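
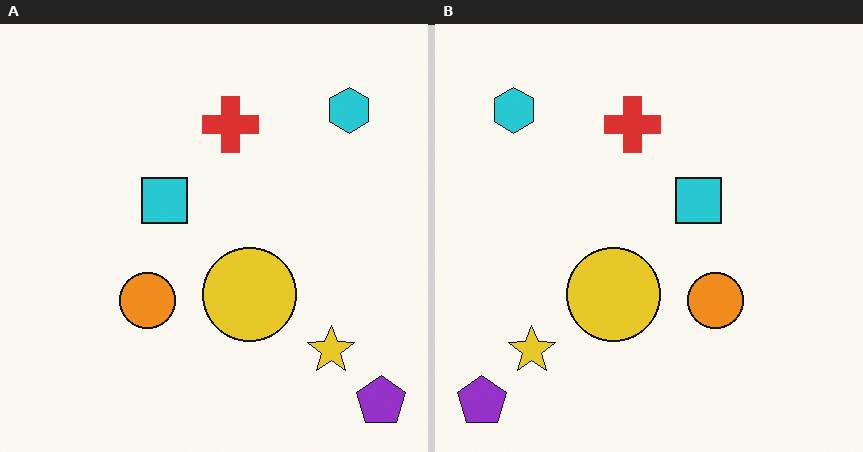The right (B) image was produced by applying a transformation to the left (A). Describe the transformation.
It was flipped horizontally (left ↔ right).

The purple pentagon is in the bottom-right of the left (A) image and the bottom-left of the right (B) — shapes on opposite sides of the vertical midline have swapped in a mirror flip.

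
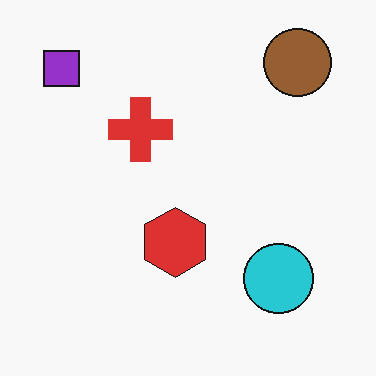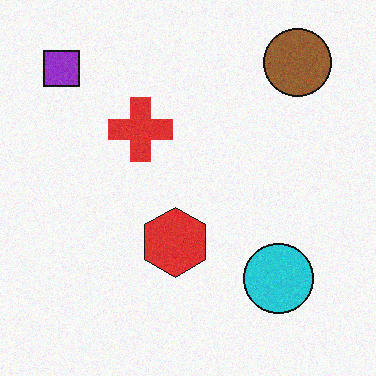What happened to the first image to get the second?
The transformation is: degraded with subtle gaussian noise.

Random speckle covers the whole image, including the flat background.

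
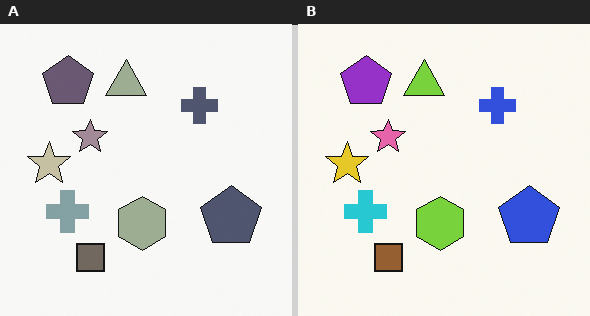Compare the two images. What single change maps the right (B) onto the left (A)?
This is the original image made much more muted (saturation change).

All colors are more muted and greyish — a global saturation change.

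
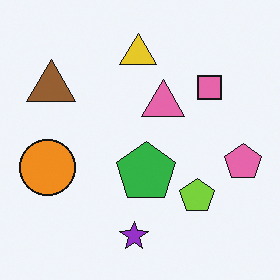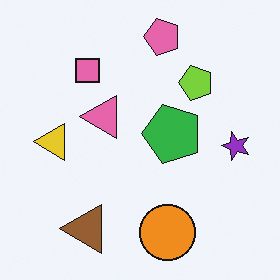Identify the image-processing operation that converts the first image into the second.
The image was rotated 90° counter-clockwise.

The pink pentagon sits in the right of the first image and the top of the second — consistent with a whole-image 90° counter-clockwise rotation.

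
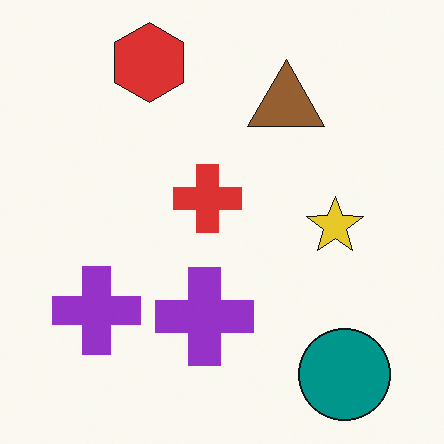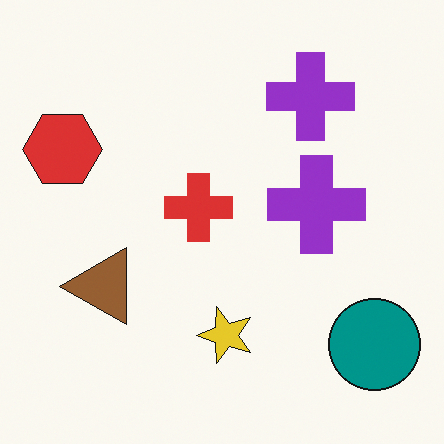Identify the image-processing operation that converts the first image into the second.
The second image is the first transposed (reflected across the top-left ↔ bottom-right diagonal).

Shapes have swapped their row and column positions — what was in the top-right is now in the bottom-left — a diagonal reflection.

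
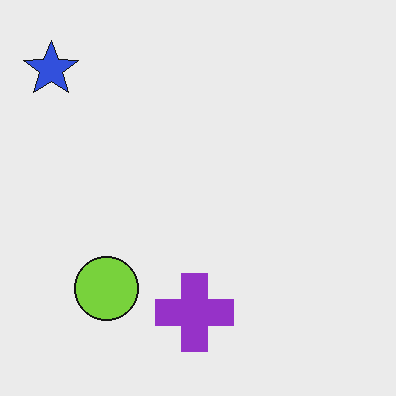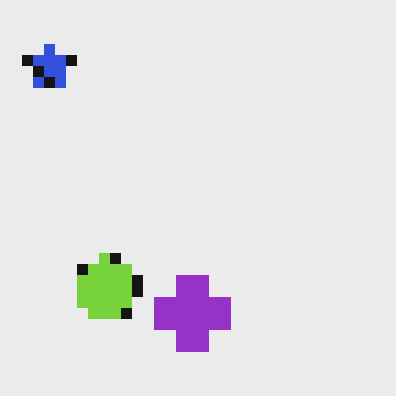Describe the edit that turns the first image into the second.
The image was heavily pixelated into large blocks.

Shapes are reduced to large square blocks; fine edges and outlines are lost — a downscale-then-upscale (mosaic) effect.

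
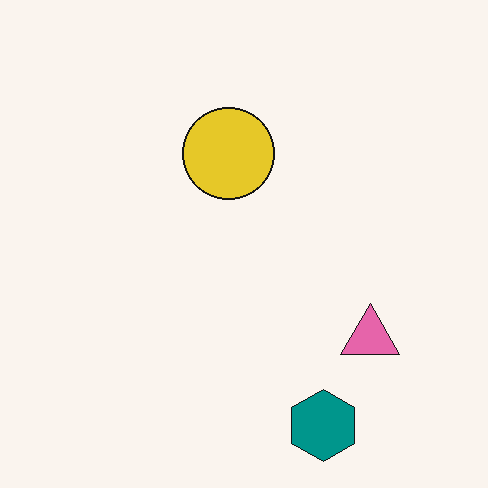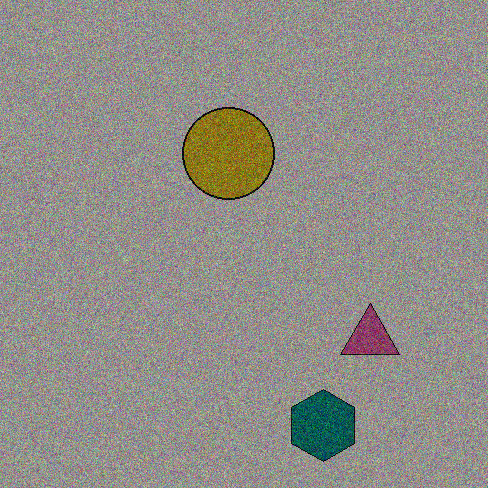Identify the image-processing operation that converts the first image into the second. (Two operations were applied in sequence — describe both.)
This is the original image substantially darkened, then degraded with visible gaussian noise.

Every pixel — background and shapes alike — is uniformly darkened. Random speckle covers the whole image, including the flat background.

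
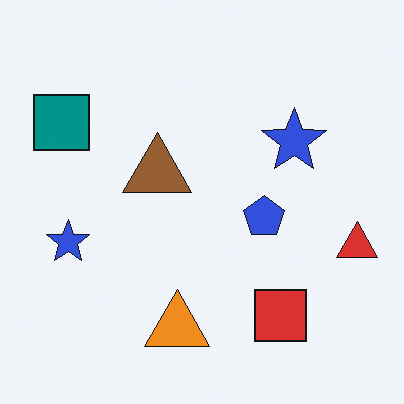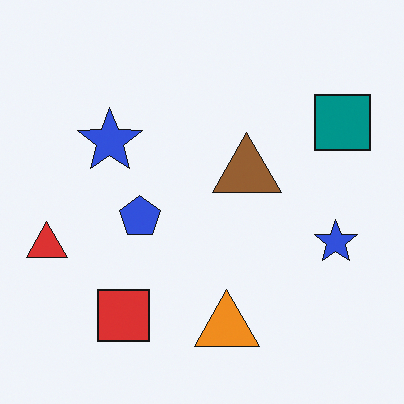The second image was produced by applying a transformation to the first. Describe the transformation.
It was flipped horizontally (left ↔ right).

The red triangle is in the right of the first image and the left of the second — shapes on opposite sides of the vertical midline have swapped in a mirror flip.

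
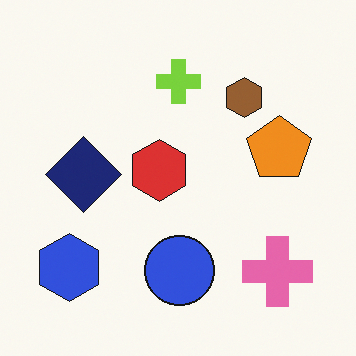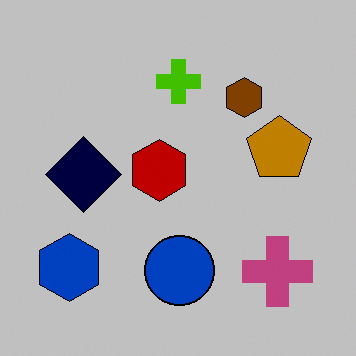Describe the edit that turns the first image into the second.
The image was aggressively posterized.

Each flat color has snapped to a coarser quantized level — most visibly, the near-white background has dropped to a flat grey.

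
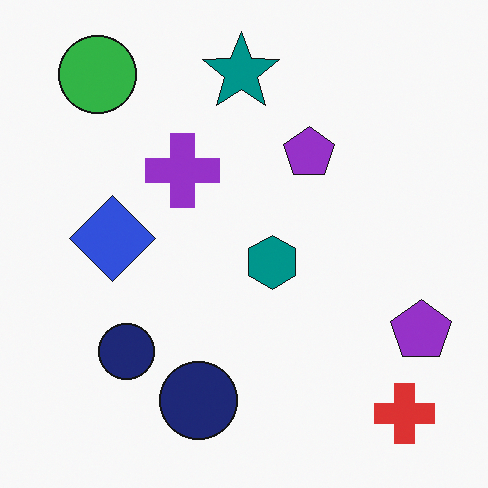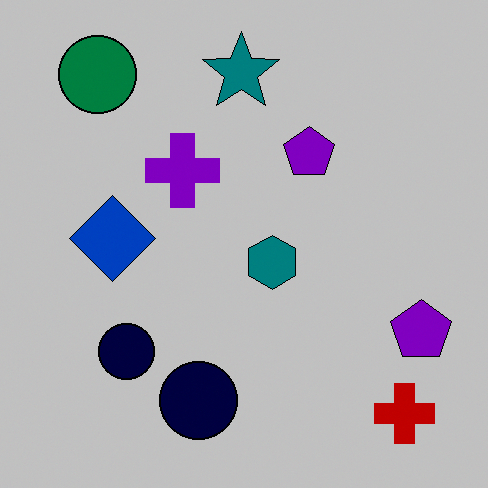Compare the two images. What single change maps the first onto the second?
The image was heavily posterized to just a handful of flat colors.

Each flat color has snapped to a coarser quantized level — most visibly, the near-white background has dropped to a flat grey.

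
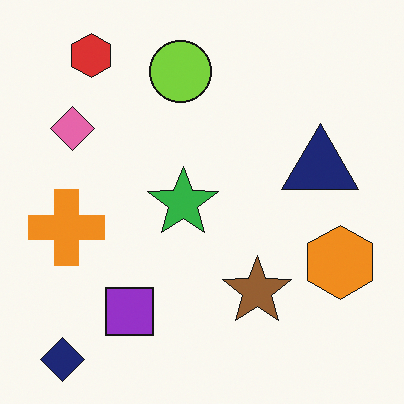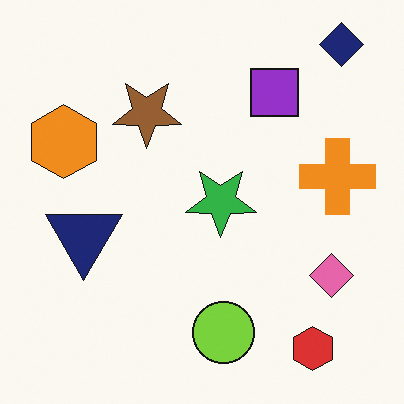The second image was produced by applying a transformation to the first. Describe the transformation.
It was rotated 180°.

The navy diamond sits in the bottom-left of the first image and the top-right of the second — consistent with a whole-image 180° rotation.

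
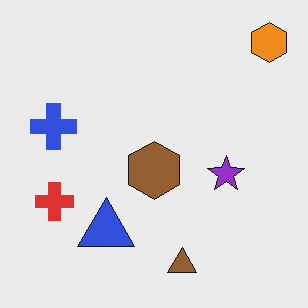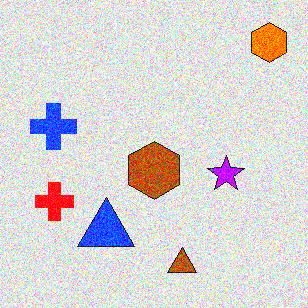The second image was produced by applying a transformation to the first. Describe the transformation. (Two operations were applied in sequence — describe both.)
The second image is the first degraded with a thick layer of grain, then made much more vivid (saturation change).

Random speckle covers the whole image, including the flat background. All colors are more vivid — a global saturation change.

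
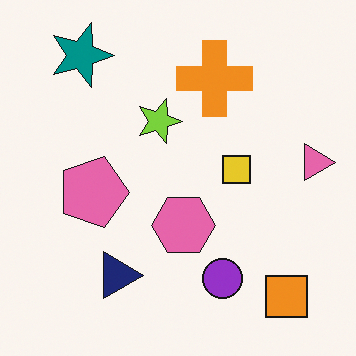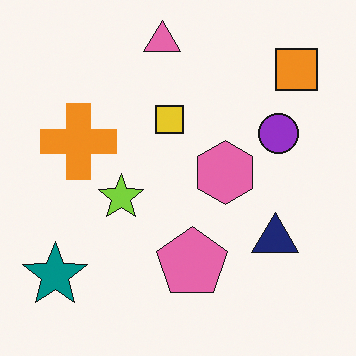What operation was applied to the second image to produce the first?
The first image is the second rotated 90° clockwise.

The orange square sits in the top-right of the second image and the bottom-right of the first — consistent with a whole-image 90° clockwise rotation.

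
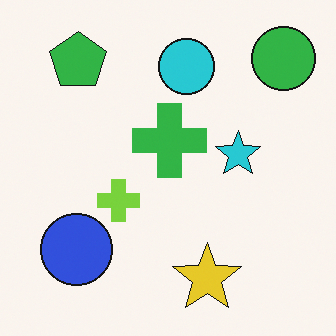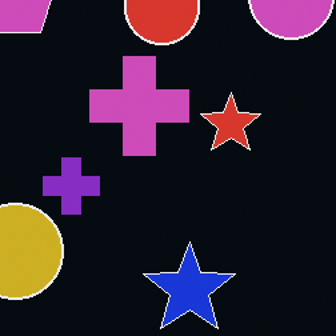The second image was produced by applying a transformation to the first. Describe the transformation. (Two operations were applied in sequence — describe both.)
The image was color-inverted (negative), then cropped to a modestly smaller region and rescaled.

The light background has become dark and every shape's color is its complement — a photographic negative. The visible shapes are larger and the field of view is narrower; shapes near the original edges may be partly or wholly outside the frame — a crop-and-rescale.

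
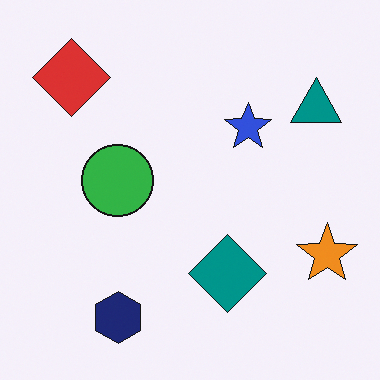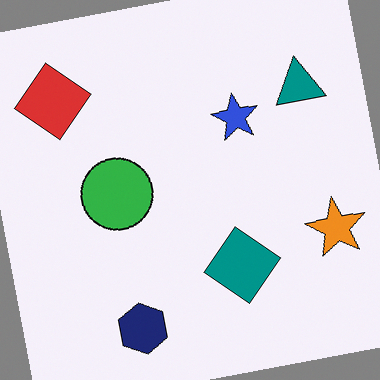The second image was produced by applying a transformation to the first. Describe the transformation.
The second image is the first rotated counter-clockwise by a slight angle.

Every shape is tilted by the same angle and the image corners show triangular fill wedges — a whole-image rotation by a non-right angle.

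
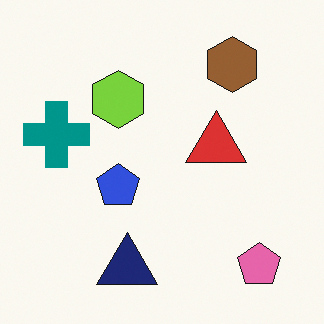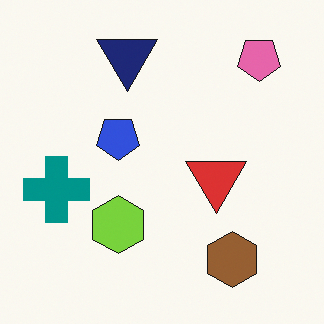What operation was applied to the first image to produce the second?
The transformation is: flipped vertically (top ↔ bottom).

The navy triangle is in the bottom of the first image and the top of the second — shapes on opposite sides of the horizontal midline have swapped in a mirror flip.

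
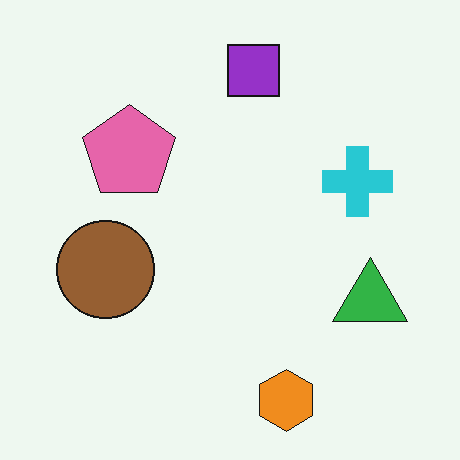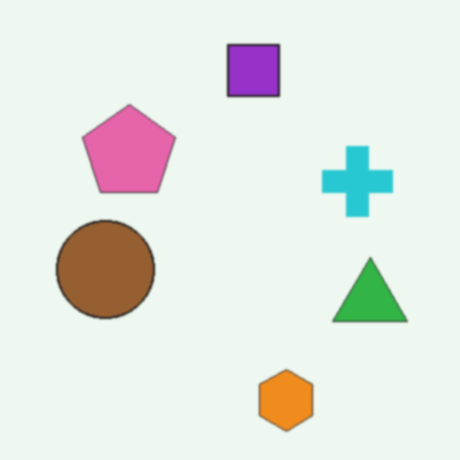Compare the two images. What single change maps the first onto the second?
The transformation is: slightly softened.

Shape edges and outlines are uniformly softened across the whole image.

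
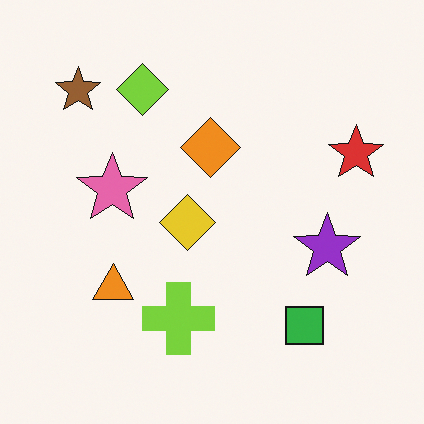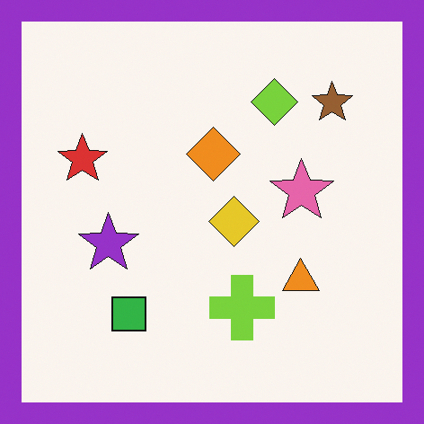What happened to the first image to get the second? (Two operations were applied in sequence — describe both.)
The second image is the first flipped horizontally (left ↔ right), then framed with a purple border.

The red star is in the right of the first image and the left of the second — shapes on opposite sides of the vertical midline have swapped in a mirror flip. A solid purple frame runs around the edge of the second image, with the content slightly shrunk inside it.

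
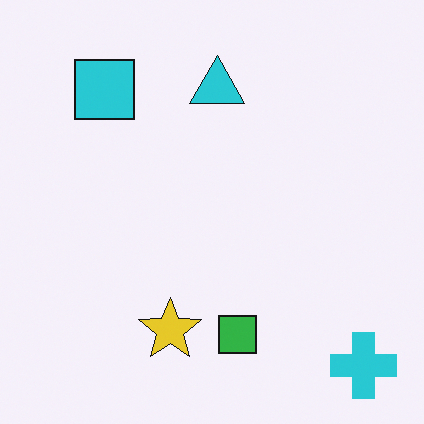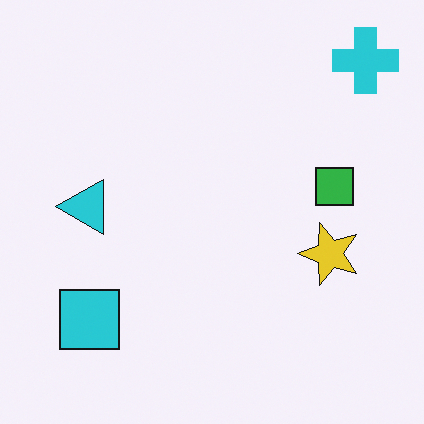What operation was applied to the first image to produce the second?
The transformation is: rotated 90° counter-clockwise.

The cyan cross sits in the bottom-right of the first image and the top-right of the second — consistent with a whole-image 90° counter-clockwise rotation.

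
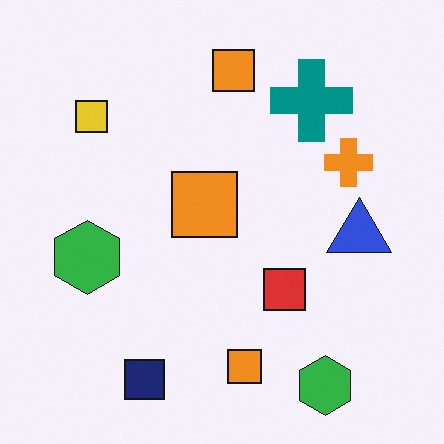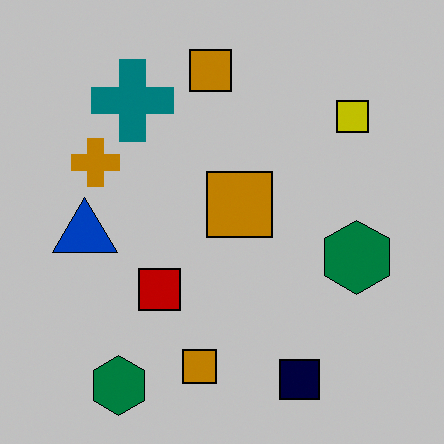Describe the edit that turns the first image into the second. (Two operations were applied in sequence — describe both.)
This is the original image flipped horizontally (left ↔ right), then aggressively posterized.

The blue triangle is in the right of the first image and the left of the second — shapes on opposite sides of the vertical midline have swapped in a mirror flip. Each flat color has snapped to a coarser quantized level — most visibly, the near-white background has dropped to a flat grey.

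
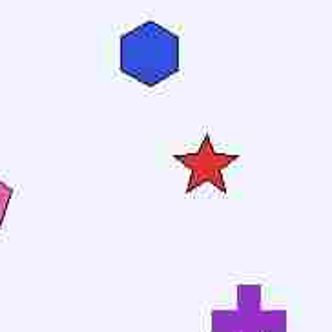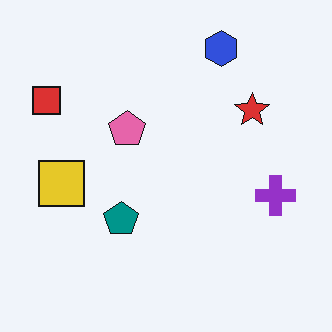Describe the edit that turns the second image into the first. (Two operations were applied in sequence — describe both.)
The image was degraded with heavy JPEG compression, then cropped tightly and scaled back up.

Blocky 8×8 compression artifacts appear around shape edges and the flat background shows ringing — characteristic JPEG degradation. The visible shapes are larger and the field of view is narrower; shapes near the original edges may be partly or wholly outside the frame — a crop-and-rescale.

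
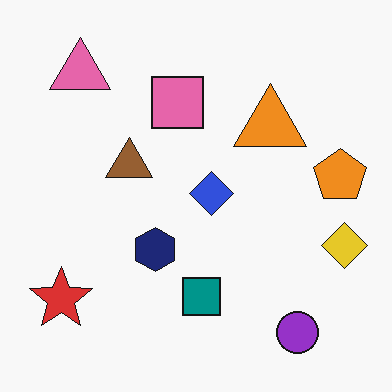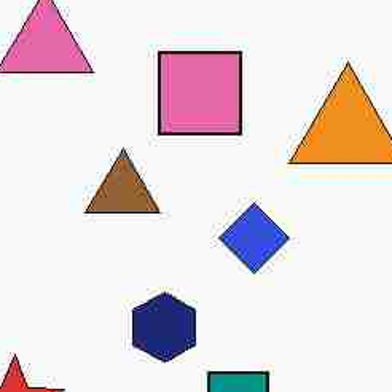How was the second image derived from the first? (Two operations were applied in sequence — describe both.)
The image was heavily JPEG-compressed with obvious blocking artifacts, then cropped slightly and scaled back up.

Blocky 8×8 compression artifacts appear around shape edges and the flat background shows ringing — characteristic JPEG degradation. The visible shapes are larger and the field of view is narrower; shapes near the original edges may be partly or wholly outside the frame — a crop-and-rescale.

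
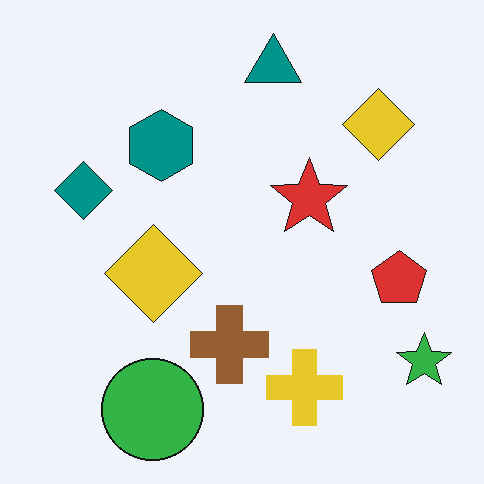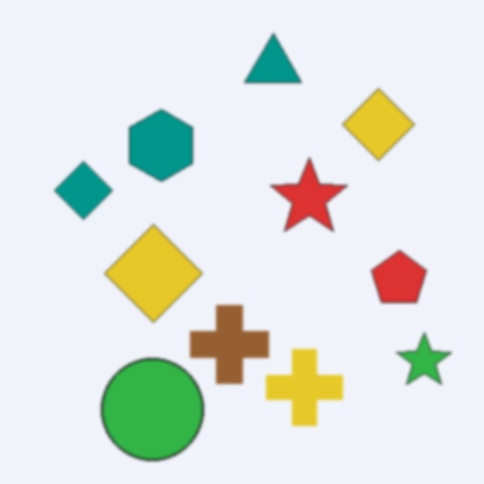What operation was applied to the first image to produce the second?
The image was lightly blurred.

Shape edges and outlines are uniformly softened across the whole image.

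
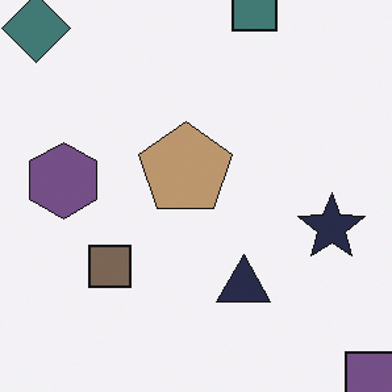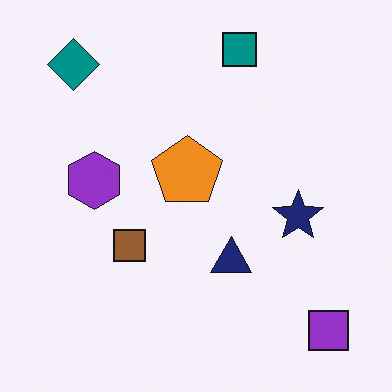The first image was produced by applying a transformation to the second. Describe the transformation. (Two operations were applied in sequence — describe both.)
The first image is the second heavily desaturated, then cropped slightly and scaled back up.

All colors are more muted and greyish — a global saturation change. The visible shapes are larger and the field of view is narrower; shapes near the original edges may be partly or wholly outside the frame — a crop-and-rescale.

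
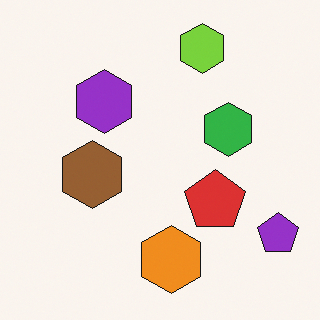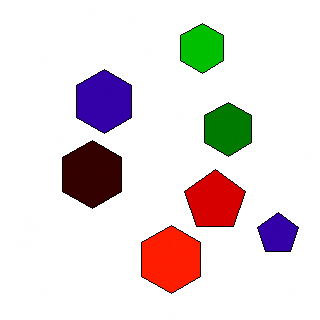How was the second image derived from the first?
It was boosted in contrast.

Tones are pushed away from mid-grey across the whole image — a global contrast change.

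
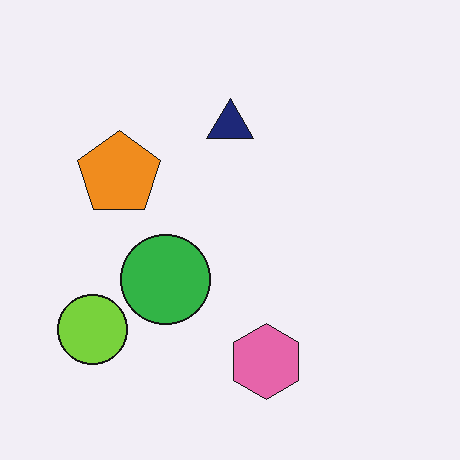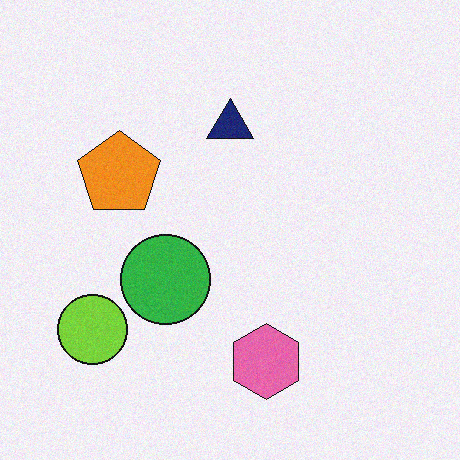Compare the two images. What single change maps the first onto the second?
It was degraded with a light layer of grain.

Random speckle covers the whole image, including the flat background.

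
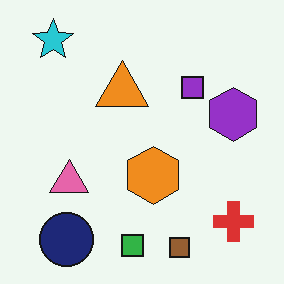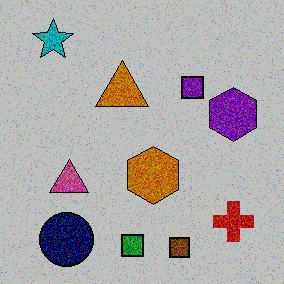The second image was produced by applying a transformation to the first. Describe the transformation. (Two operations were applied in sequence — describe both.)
This is the original image degraded with a thick layer of grain, then aggressively posterized.

Random speckle covers the whole image, including the flat background. Each flat color has snapped to a coarser quantized level — most visibly, the near-white background has dropped to a flat grey.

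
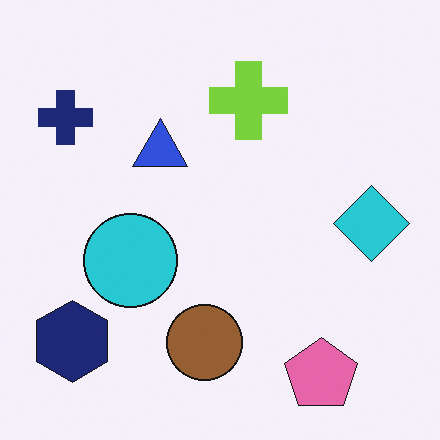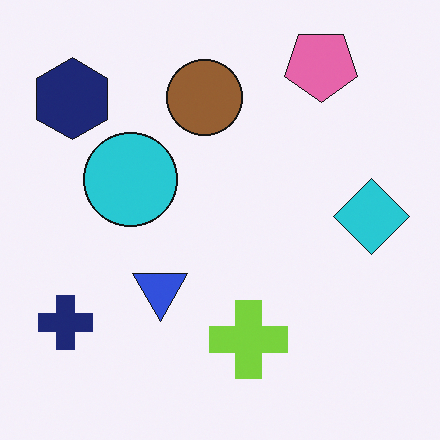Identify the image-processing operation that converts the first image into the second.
The image was flipped vertically (top ↔ bottom).

The pink pentagon is in the bottom-right of the first image and the top-right of the second — shapes on opposite sides of the horizontal midline have swapped in a mirror flip.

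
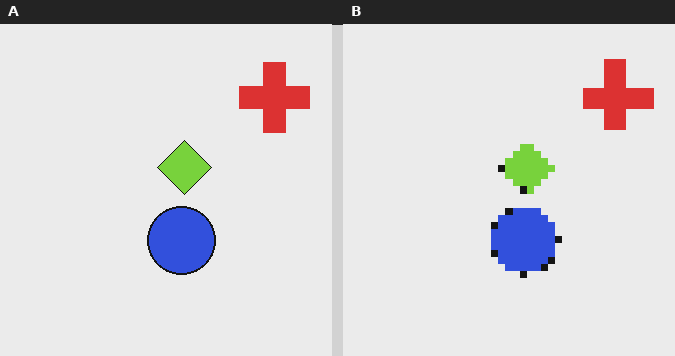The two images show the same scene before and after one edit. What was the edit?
The image was moderately pixelated.

Shapes are reduced to large square blocks; fine edges and outlines are lost — a downscale-then-upscale (mosaic) effect.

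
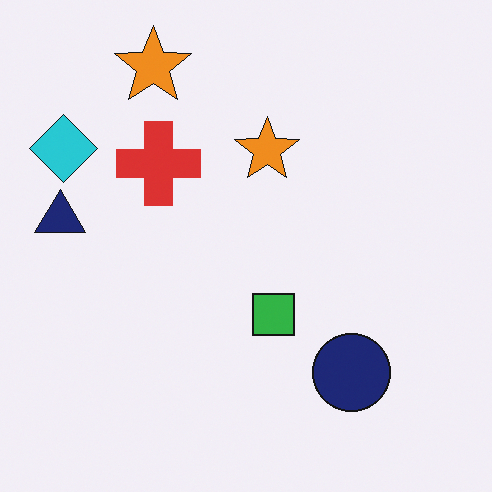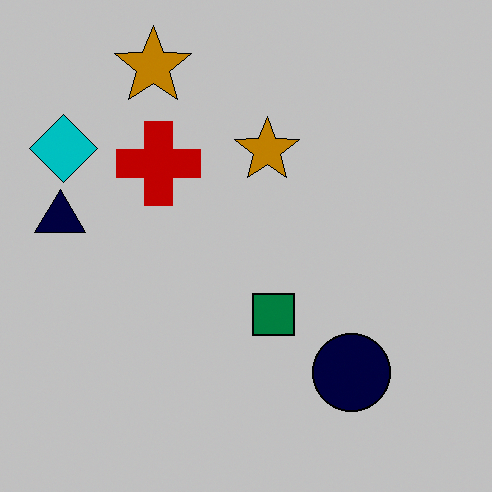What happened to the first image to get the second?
The second image is the first aggressively posterized.

Each flat color has snapped to a coarser quantized level — most visibly, the near-white background has dropped to a flat grey.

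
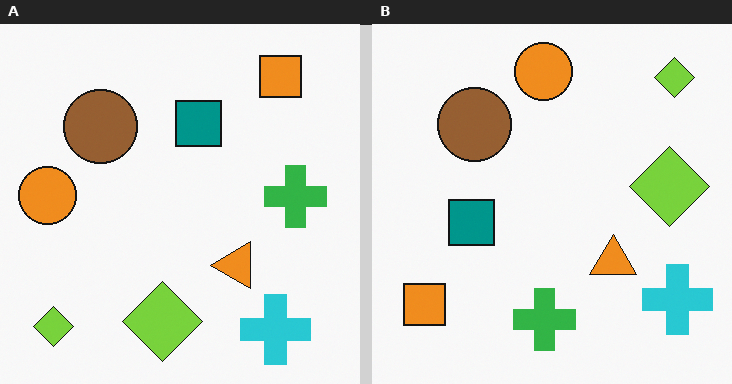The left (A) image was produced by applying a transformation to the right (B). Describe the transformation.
It was transposed (reflected across the top-left ↔ bottom-right diagonal).

Shapes have swapped their row and column positions — what was in the top-right is now in the bottom-left — a diagonal reflection.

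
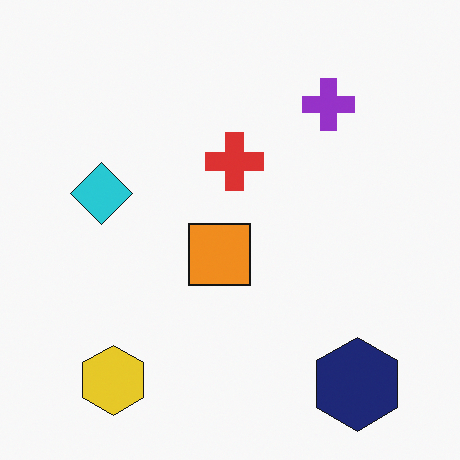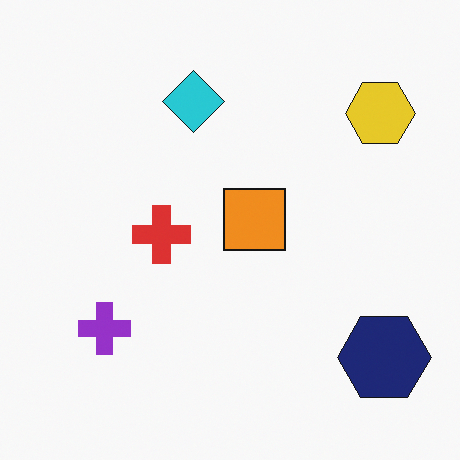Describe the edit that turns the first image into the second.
The image was transposed (reflected across the top-left ↔ bottom-right diagonal).

Shapes have swapped their row and column positions — what was in the top-right is now in the bottom-left — a diagonal reflection.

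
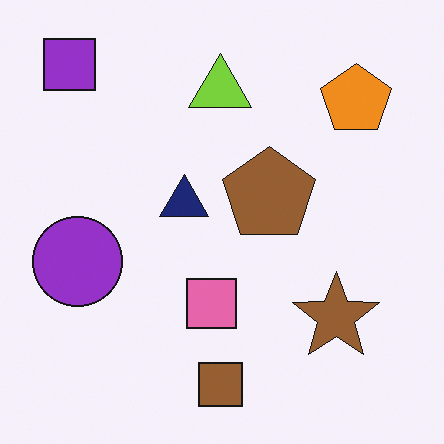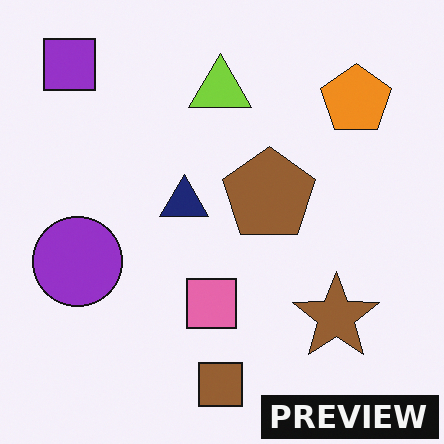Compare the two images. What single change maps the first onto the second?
The image was watermarked with the text "PREVIEW" in the lower-right corner.

A dark label reading "PREVIEW" appears in the lower-right corner.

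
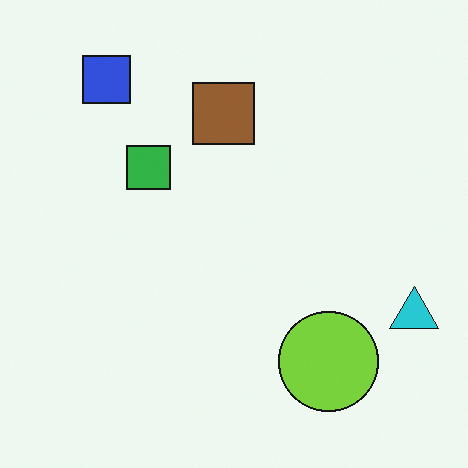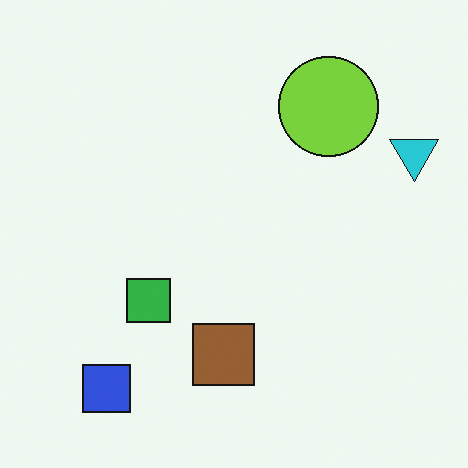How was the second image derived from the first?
Flipped vertically (top ↔ bottom).

The blue square is in the top-left of the first image and the bottom-left of the second — shapes on opposite sides of the horizontal midline have swapped in a mirror flip.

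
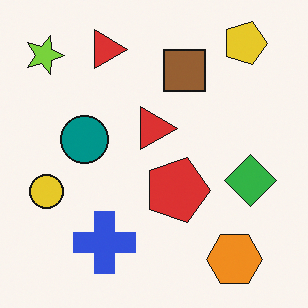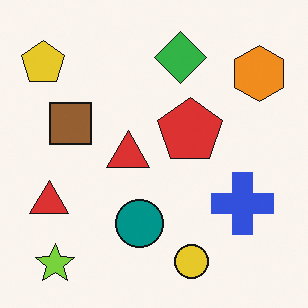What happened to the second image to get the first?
The first image is the second rotated 90° clockwise.

The lime star sits in the bottom-left of the second image and the top-left of the first — consistent with a whole-image 90° clockwise rotation.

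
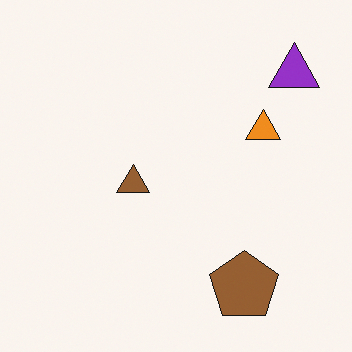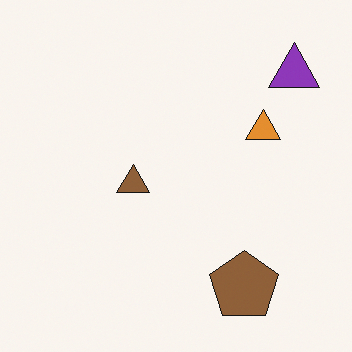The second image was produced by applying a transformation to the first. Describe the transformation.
This is the original image slightly desaturated.

All colors are more muted and greyish — a global saturation change.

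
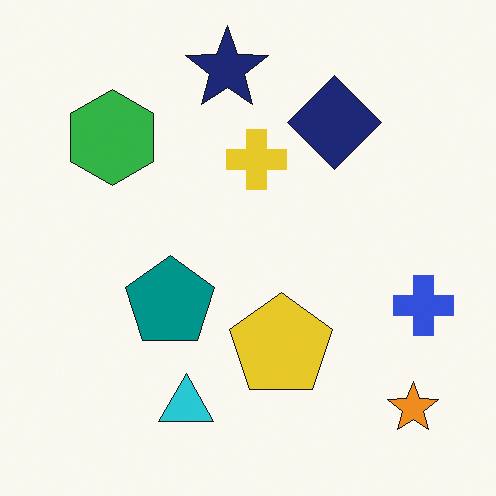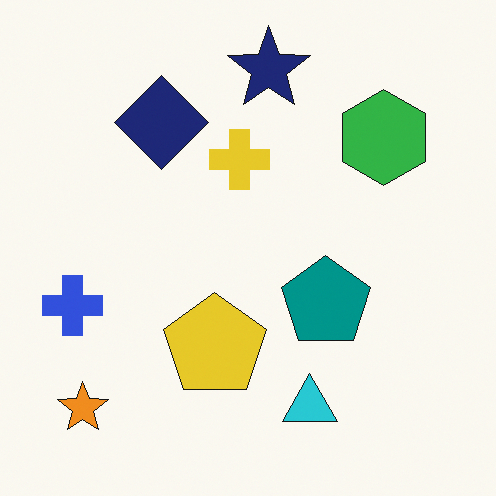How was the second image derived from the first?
It was flipped horizontally (left ↔ right).

The blue cross is in the right of the first image and the left of the second — shapes on opposite sides of the vertical midline have swapped in a mirror flip.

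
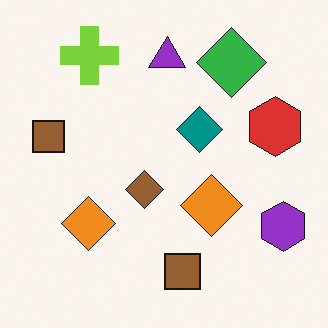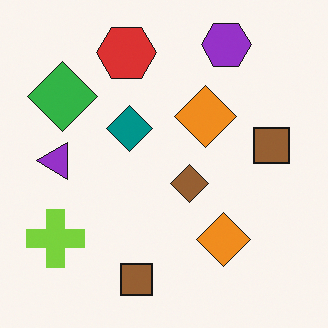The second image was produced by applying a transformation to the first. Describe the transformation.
This is the original image rotated 90° counter-clockwise.

The purple hexagon sits in the bottom-right of the first image and the top-right of the second — consistent with a whole-image 90° counter-clockwise rotation.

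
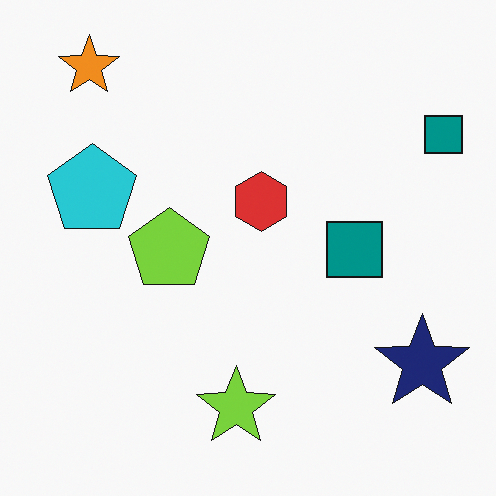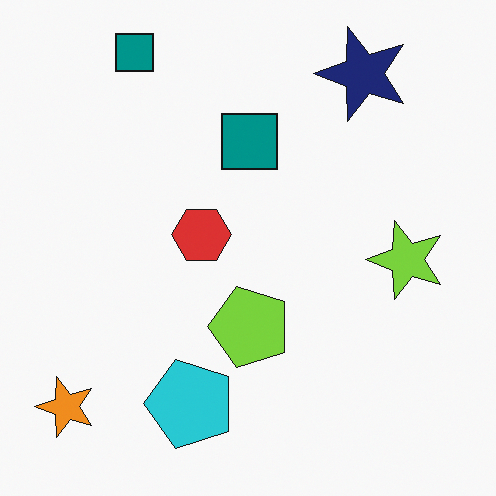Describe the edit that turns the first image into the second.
This is the original image rotated 90° counter-clockwise.

The orange star sits in the top-left of the first image and the bottom-left of the second — consistent with a whole-image 90° counter-clockwise rotation.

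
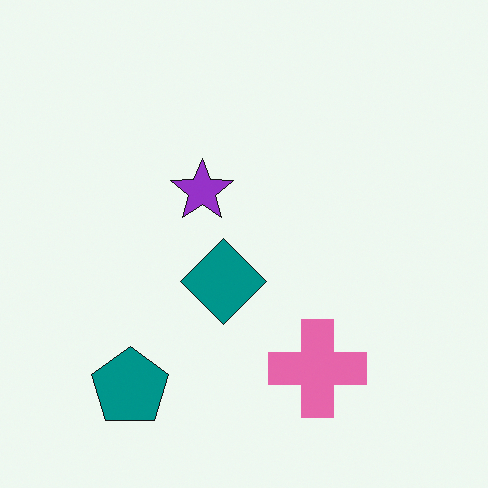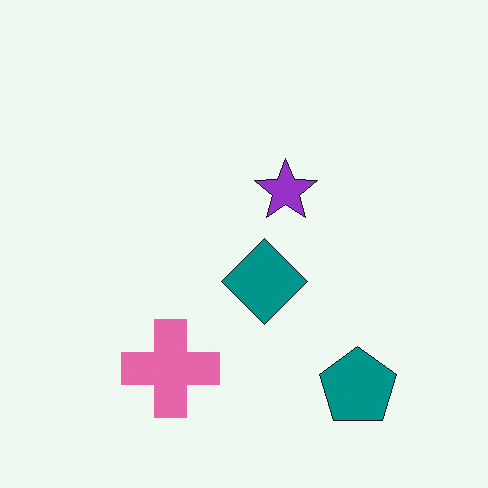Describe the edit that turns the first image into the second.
It was flipped horizontally (left ↔ right).

The teal pentagon is in the bottom-left of the first image and the bottom-right of the second — shapes on opposite sides of the vertical midline have swapped in a mirror flip.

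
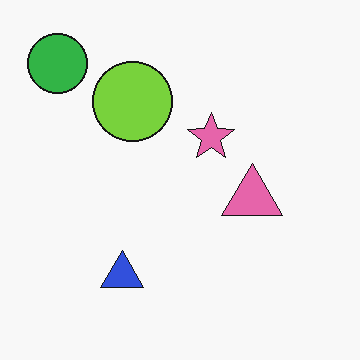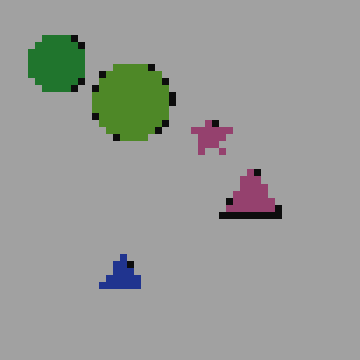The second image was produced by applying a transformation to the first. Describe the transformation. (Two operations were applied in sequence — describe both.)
Moderately pixelated, then substantially darkened.

Shapes are reduced to large square blocks; fine edges and outlines are lost — a downscale-then-upscale (mosaic) effect. Every pixel — background and shapes alike — is uniformly darkened.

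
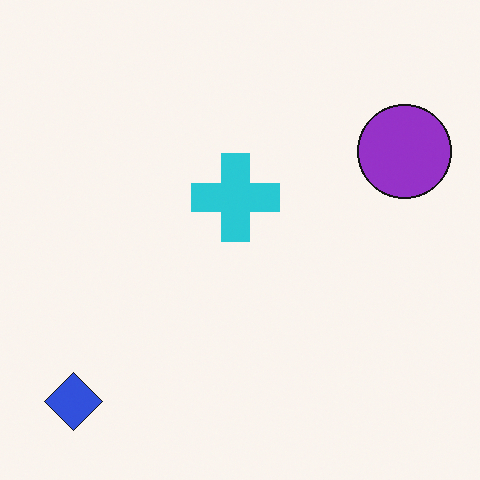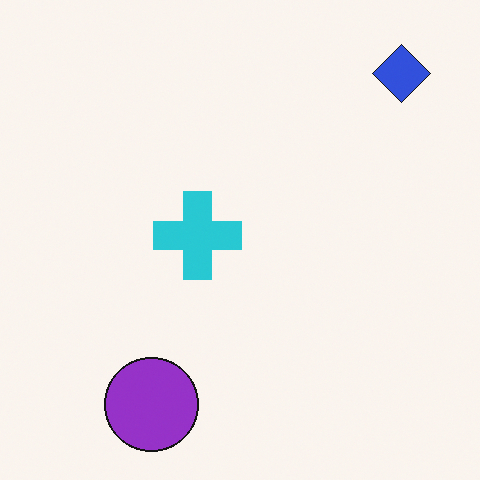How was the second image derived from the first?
This is the original image transposed (reflected across the top-left ↔ bottom-right diagonal).

Shapes have swapped their row and column positions — what was in the top-right is now in the bottom-left — a diagonal reflection.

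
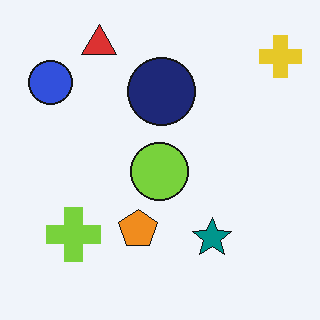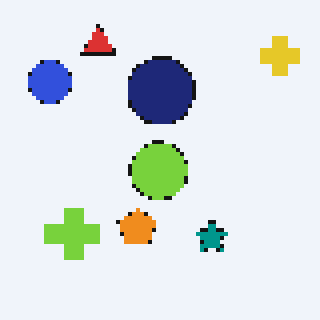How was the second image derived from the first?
The second image is the first mildly pixelated.

Shapes are reduced to large square blocks; fine edges and outlines are lost — a downscale-then-upscale (mosaic) effect.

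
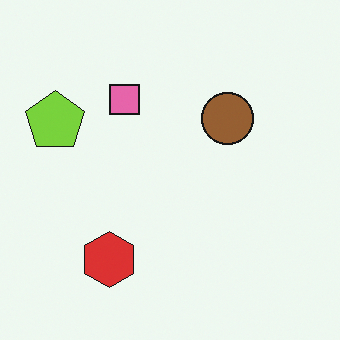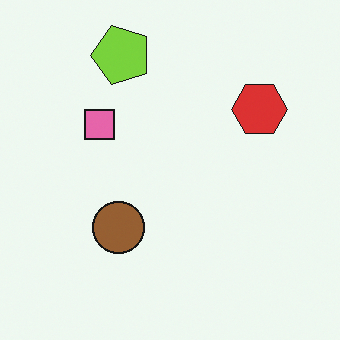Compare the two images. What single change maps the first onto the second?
The transformation is: transposed (reflected across the top-left ↔ bottom-right diagonal).

Shapes have swapped their row and column positions — what was in the top-right is now in the bottom-left — a diagonal reflection.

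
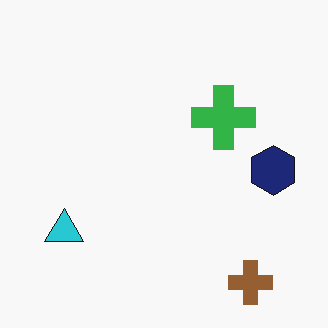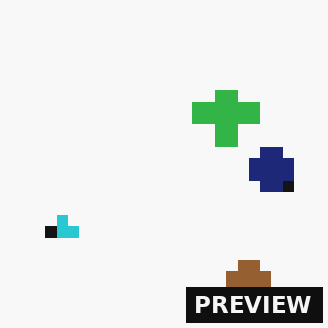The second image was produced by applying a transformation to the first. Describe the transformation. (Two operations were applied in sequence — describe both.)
It was coarsely pixelated, then watermarked with the text "PREVIEW" in the lower-right corner.

Shapes are reduced to large square blocks; fine edges and outlines are lost — a downscale-then-upscale (mosaic) effect. A dark label reading "PREVIEW" appears in the lower-right corner.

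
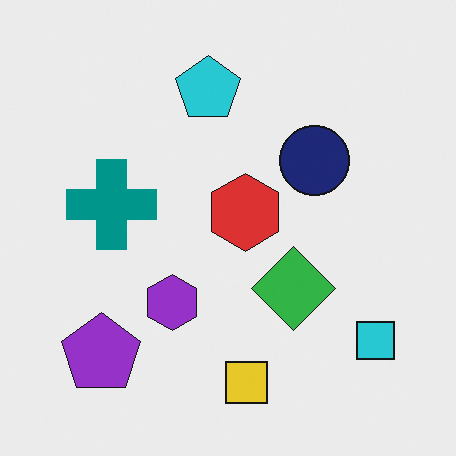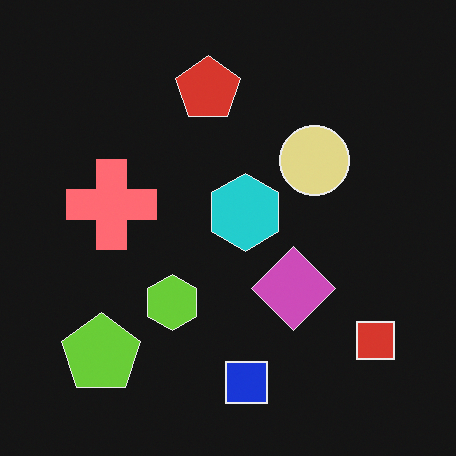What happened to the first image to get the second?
This is the original image color-inverted (negative).

The light background has become dark and every shape's color is its complement — a photographic negative.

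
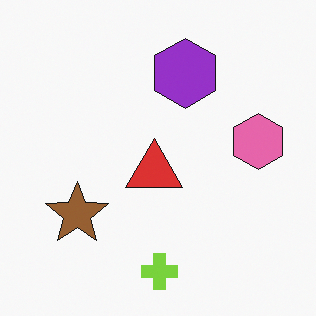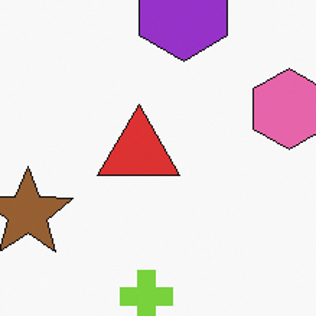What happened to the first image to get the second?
This is the original image cropped slightly and scaled back up.

The visible shapes are larger and the field of view is narrower; shapes near the original edges may be partly or wholly outside the frame — a crop-and-rescale.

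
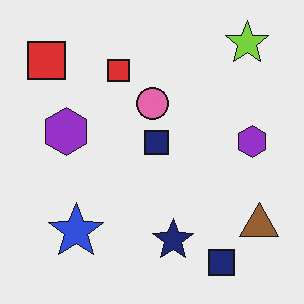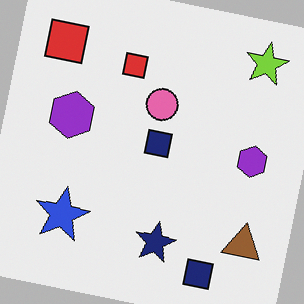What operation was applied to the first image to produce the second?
Rotated clockwise by a few degrees.

Every shape is tilted by the same angle and the image corners show triangular fill wedges — a whole-image rotation by a non-right angle.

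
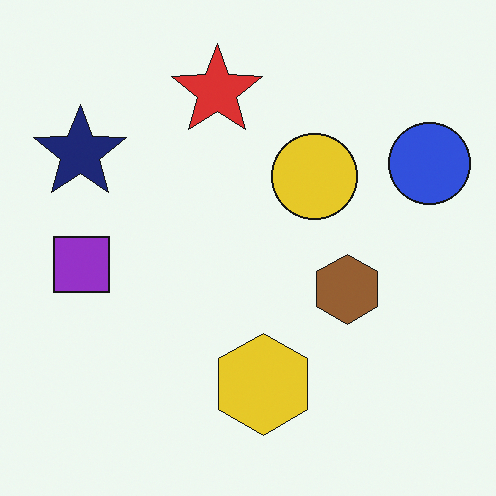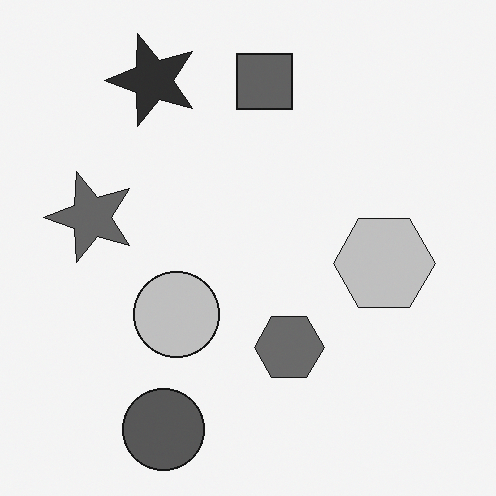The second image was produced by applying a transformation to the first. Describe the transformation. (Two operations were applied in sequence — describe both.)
The transformation is: transposed (reflected across the top-left ↔ bottom-right diagonal), then converted to grayscale.

Shapes have swapped their row and column positions — what was in the top-right is now in the bottom-left — a diagonal reflection. All color is removed — every shape is now a shade of grey.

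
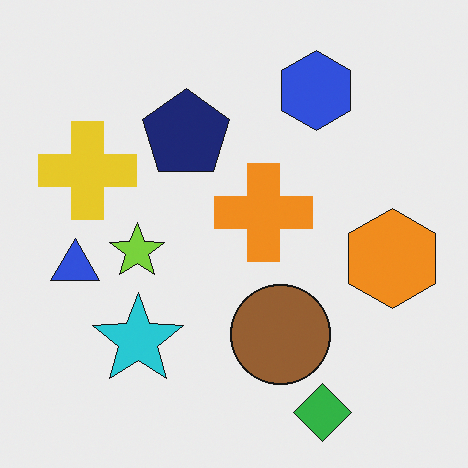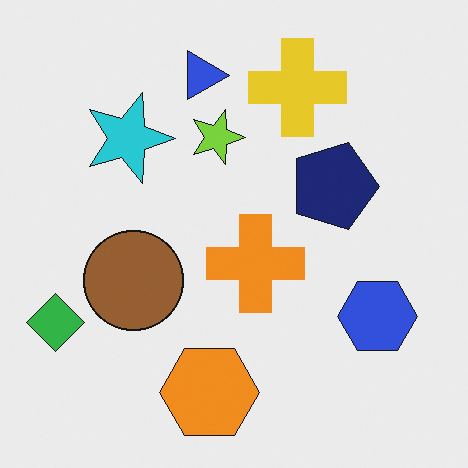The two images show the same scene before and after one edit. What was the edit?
The transformation is: rotated 90° clockwise.

The green diamond sits in the bottom-right of the first image and the bottom-left of the second — consistent with a whole-image 90° clockwise rotation.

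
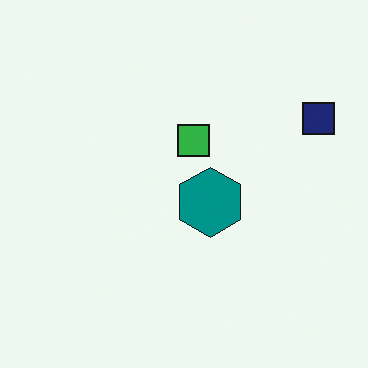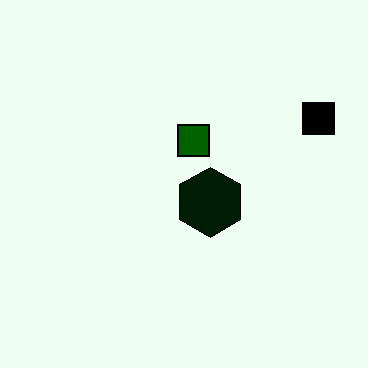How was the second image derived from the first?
The transformation is: boosted in contrast.

Tones are pushed away from mid-grey across the whole image — a global contrast change.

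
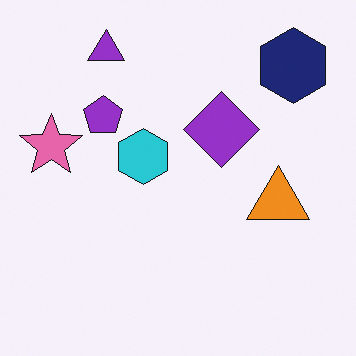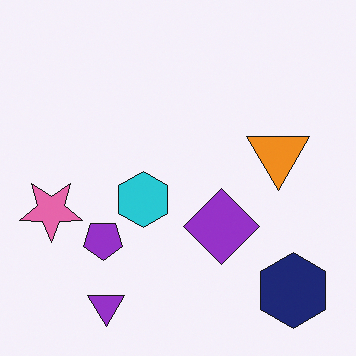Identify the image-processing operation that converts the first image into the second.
Flipped vertically (top ↔ bottom).

The purple triangle is in the top-left of the first image and the bottom-left of the second — shapes on opposite sides of the horizontal midline have swapped in a mirror flip.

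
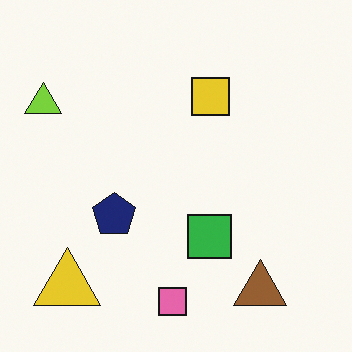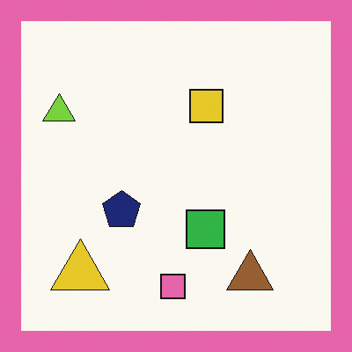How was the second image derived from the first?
It was framed with a pink border.

A solid pink frame runs around the edge of the second image, with the content slightly shrunk inside it.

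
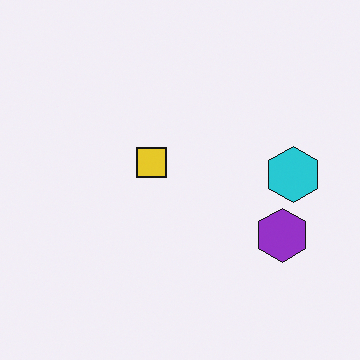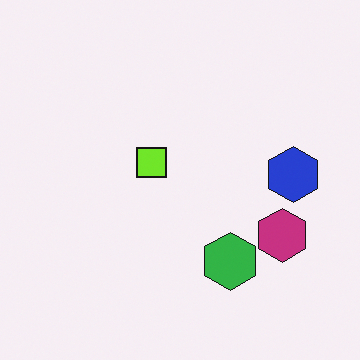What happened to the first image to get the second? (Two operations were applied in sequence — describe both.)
Hue-shifted slightly, then overlaid with an additional green hexagon.

Every shape's color has rotated by the same amount around the hue wheel — a uniform hue shift. A green hexagon appears in the second image that is absent from the first.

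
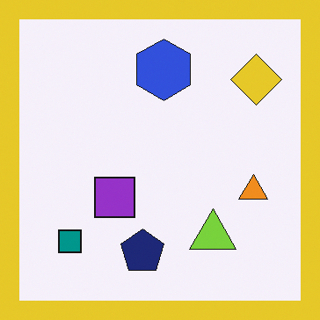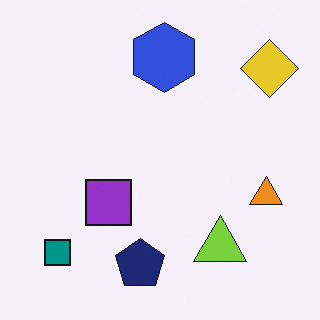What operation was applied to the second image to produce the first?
The transformation is: framed with a yellow border.

A solid yellow frame runs around the edge of the first image, with the content slightly shrunk inside it.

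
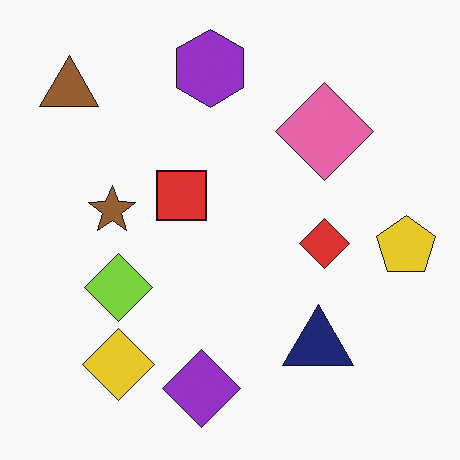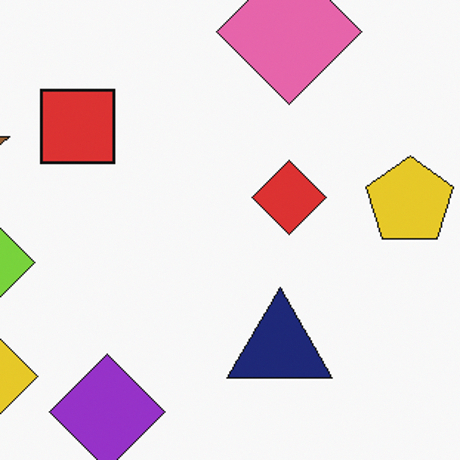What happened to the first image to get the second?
It was cropped to a modestly smaller region and rescaled.

The visible shapes are larger and the field of view is narrower; shapes near the original edges may be partly or wholly outside the frame — a crop-and-rescale.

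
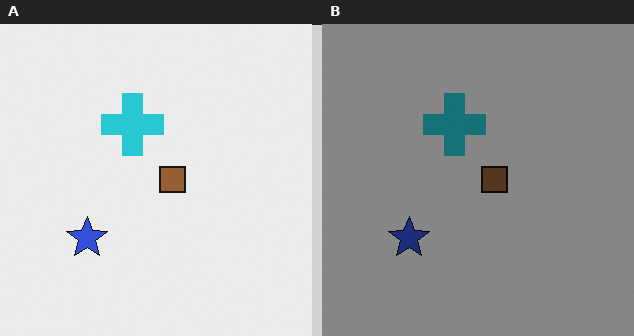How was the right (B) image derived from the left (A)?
Substantially darkened.

Every pixel — background and shapes alike — is uniformly darkened.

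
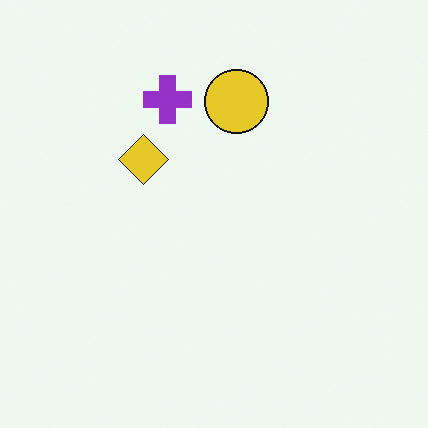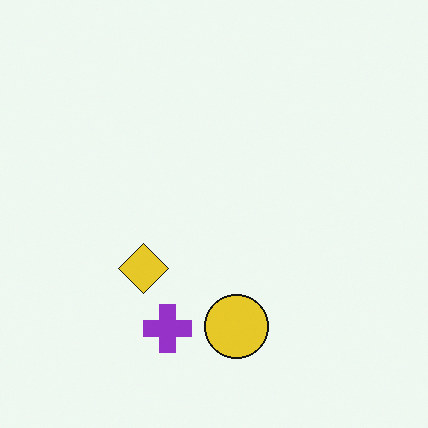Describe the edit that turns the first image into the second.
Flipped vertically (top ↔ bottom).

The purple cross is in the top of the first image and the bottom of the second — shapes on opposite sides of the horizontal midline have swapped in a mirror flip.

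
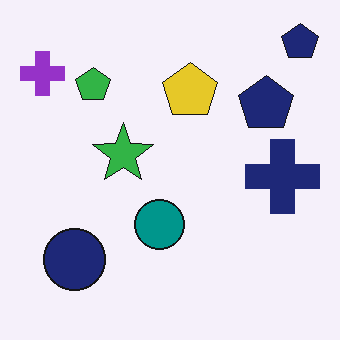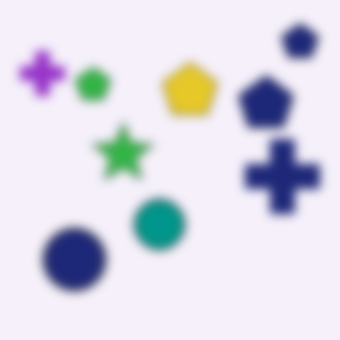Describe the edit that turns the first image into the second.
The transformation is: strongly gaussian-blurred.

Shape edges and outlines are uniformly softened across the whole image.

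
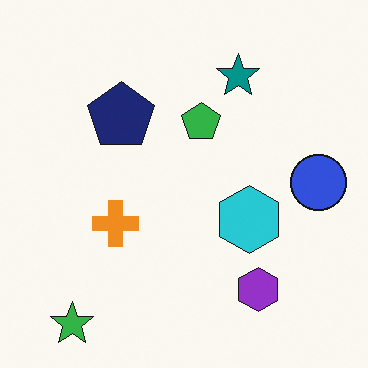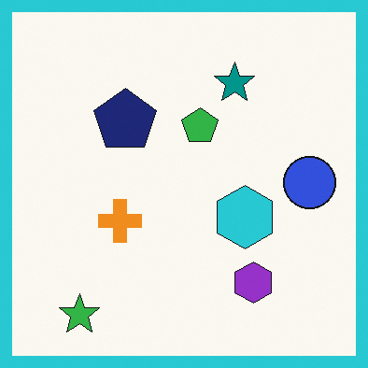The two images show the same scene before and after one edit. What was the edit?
This is the original image framed with a cyan border.

A solid cyan frame runs around the edge of the second image, with the content slightly shrunk inside it.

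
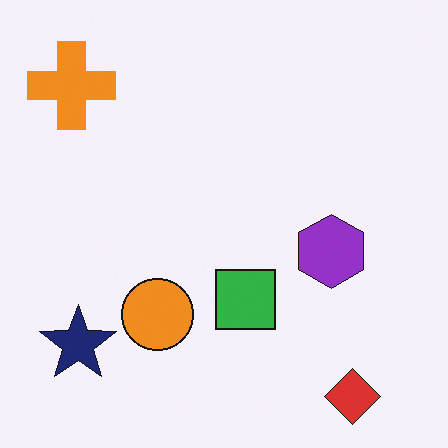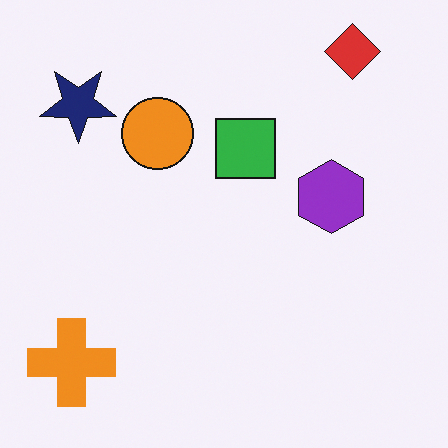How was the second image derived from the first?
The transformation is: flipped vertically (top ↔ bottom).

The red diamond is in the bottom-right of the first image and the top-right of the second — shapes on opposite sides of the horizontal midline have swapped in a mirror flip.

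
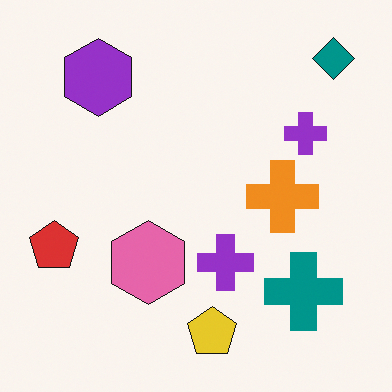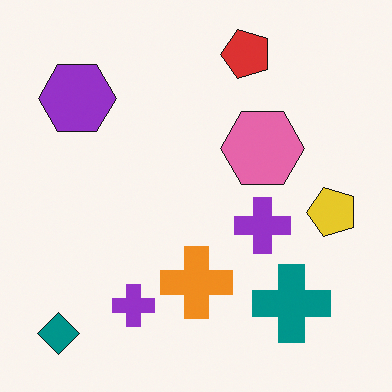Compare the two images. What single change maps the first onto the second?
The second image is the first transposed (reflected across the top-left ↔ bottom-right diagonal).

Shapes have swapped their row and column positions — what was in the top-right is now in the bottom-left — a diagonal reflection.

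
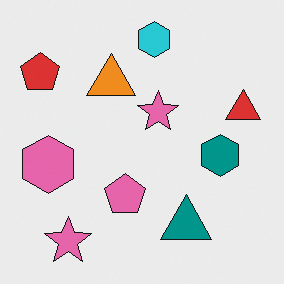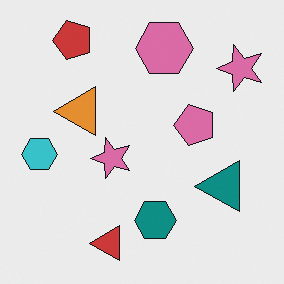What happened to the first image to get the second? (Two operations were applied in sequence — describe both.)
Transposed (reflected across the top-left ↔ bottom-right diagonal), then slightly desaturated.

Shapes have swapped their row and column positions — what was in the top-right is now in the bottom-left — a diagonal reflection. All colors are more muted and greyish — a global saturation change.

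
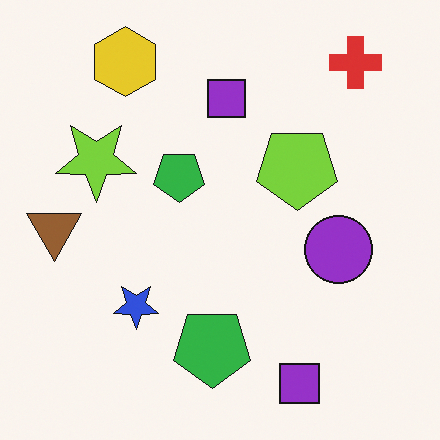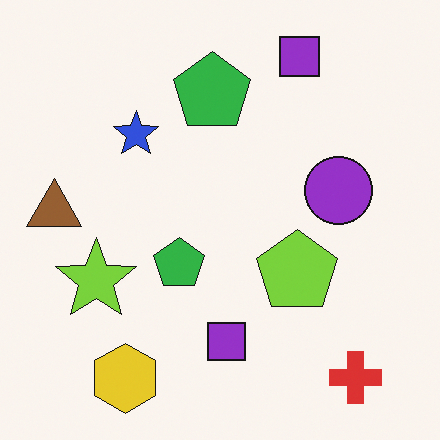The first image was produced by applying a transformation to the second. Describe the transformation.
This is the original image flipped vertically (top ↔ bottom).

The yellow hexagon is in the bottom-left of the second image and the top-left of the first — shapes on opposite sides of the horizontal midline have swapped in a mirror flip.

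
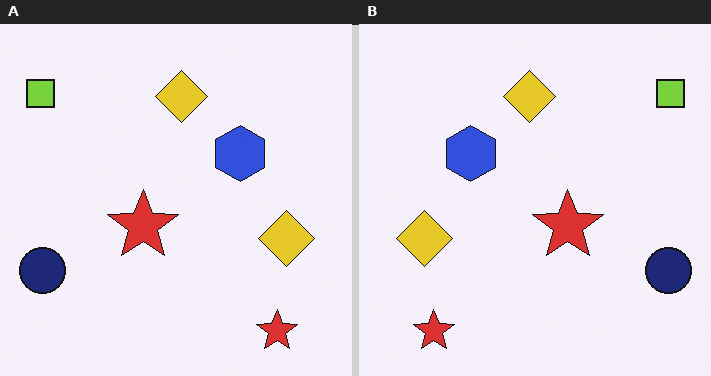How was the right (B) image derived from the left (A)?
Flipped horizontally (left ↔ right).

The lime square is in the top-left of the left (A) image and the top-right of the right (B) — shapes on opposite sides of the vertical midline have swapped in a mirror flip.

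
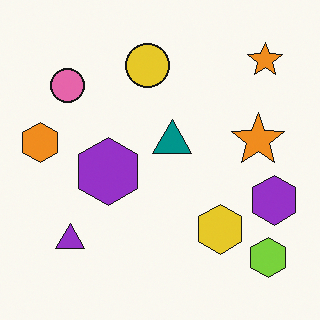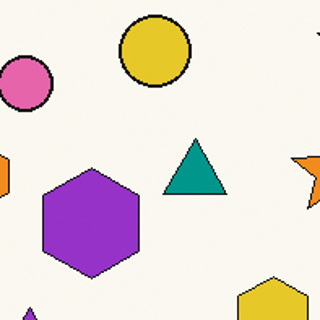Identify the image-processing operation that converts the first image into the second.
The second image is the first cropped to a noticeably smaller region and rescaled.

The visible shapes are larger and the field of view is narrower; shapes near the original edges may be partly or wholly outside the frame — a crop-and-rescale.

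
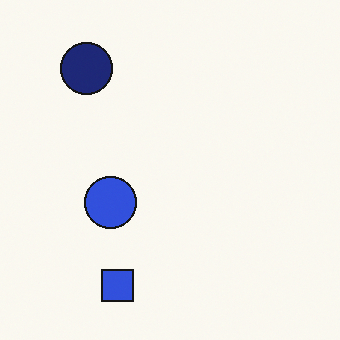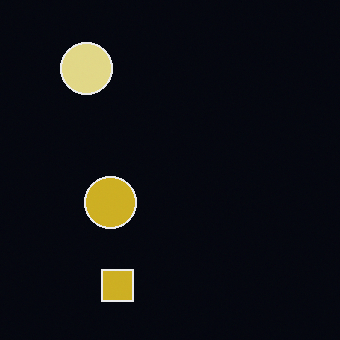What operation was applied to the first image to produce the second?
This is the original image color-inverted (negative).

The light background has become dark and every shape's color is its complement — a photographic negative.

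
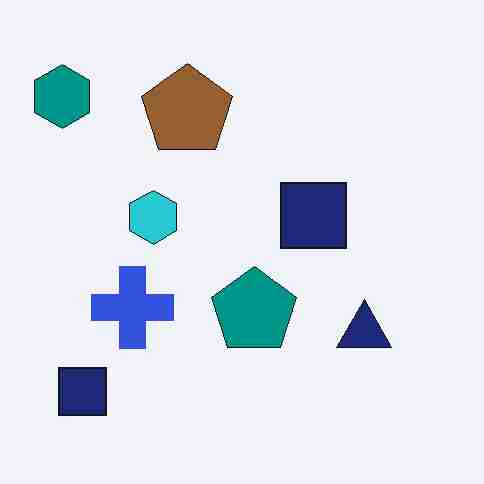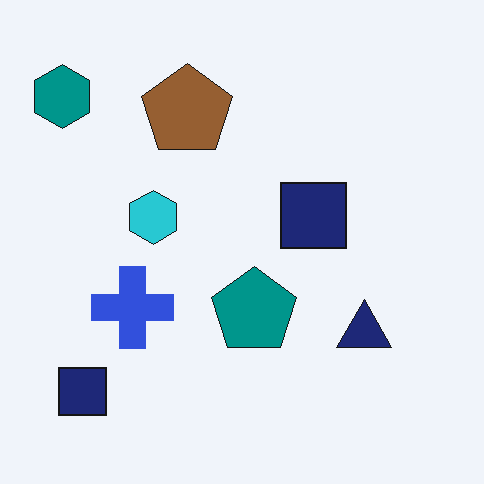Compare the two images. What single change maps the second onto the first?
It was degraded with heavy JPEG compression.

Blocky 8×8 compression artifacts appear around shape edges and the flat background shows ringing — characteristic JPEG degradation.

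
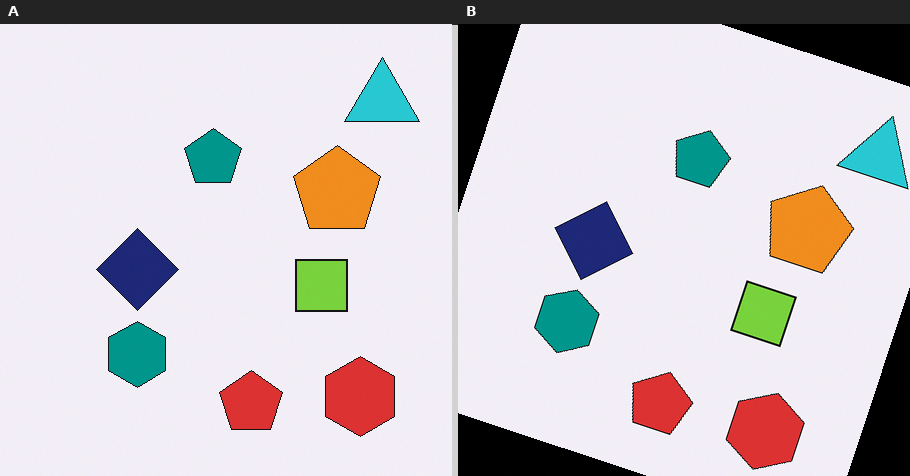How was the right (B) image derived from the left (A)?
This is the original image rotated clockwise by a clearly visible amount.

Every shape is tilted by the same angle and the image corners show triangular fill wedges — a whole-image rotation by a non-right angle.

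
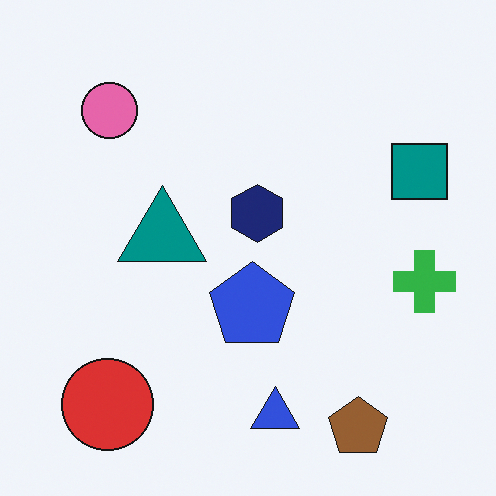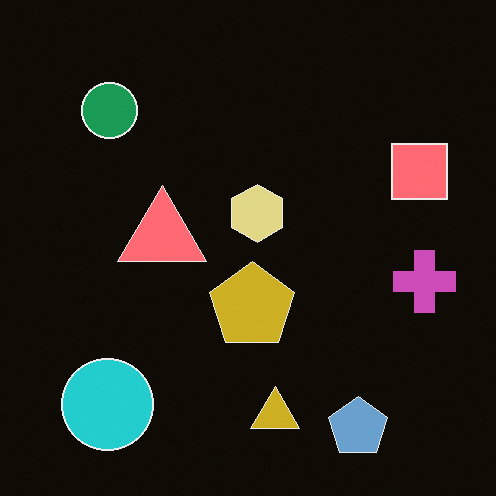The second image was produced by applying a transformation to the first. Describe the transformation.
The transformation is: color-inverted (negative).

The light background has become dark and every shape's color is its complement — a photographic negative.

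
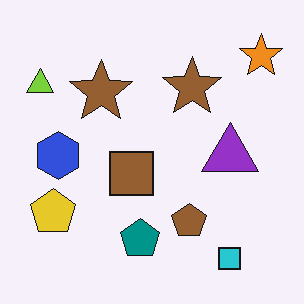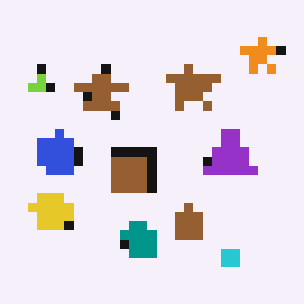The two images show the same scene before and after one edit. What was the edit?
Heavily pixelated into large blocks.

Shapes are reduced to large square blocks; fine edges and outlines are lost — a downscale-then-upscale (mosaic) effect.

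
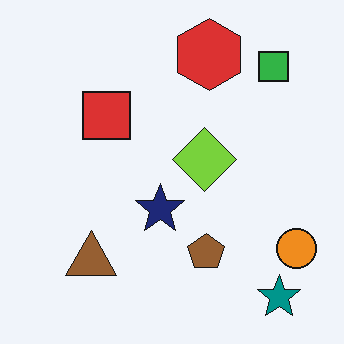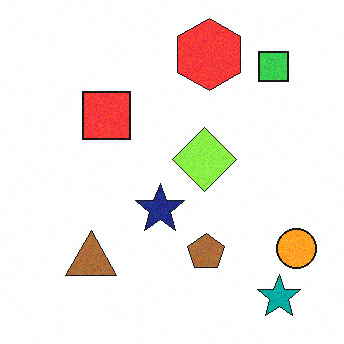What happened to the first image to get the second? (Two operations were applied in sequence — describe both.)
This is the original image degraded with a light layer of grain, then brightened a little.

Random speckle covers the whole image, including the flat background. Every pixel — background and shapes alike — is uniformly brightened.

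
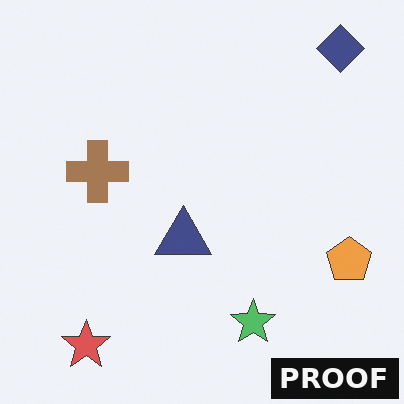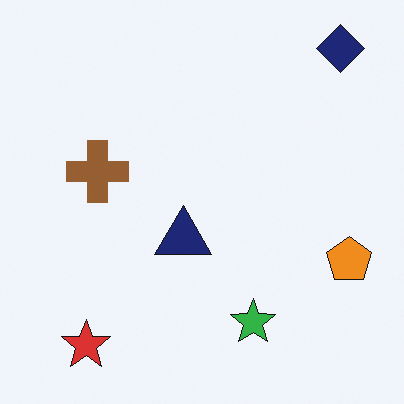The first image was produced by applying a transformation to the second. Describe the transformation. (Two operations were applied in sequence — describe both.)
This is the original image given slightly reduced contrast, then watermarked with the text "PROOF" in the lower-right corner.

Tones are pushed toward mid-grey across the whole image — a global contrast change. A dark label reading "PROOF" appears in the lower-right corner.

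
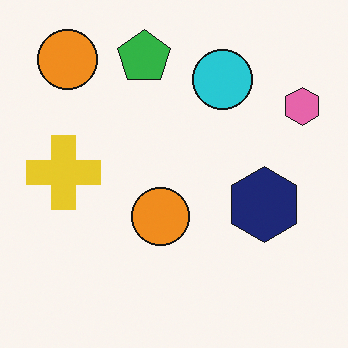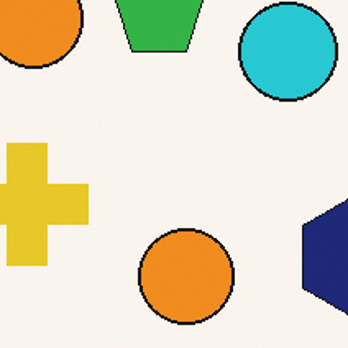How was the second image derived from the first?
The second image is the first cropped to a noticeably smaller region and rescaled.

The visible shapes are larger and the field of view is narrower; shapes near the original edges may be partly or wholly outside the frame — a crop-and-rescale.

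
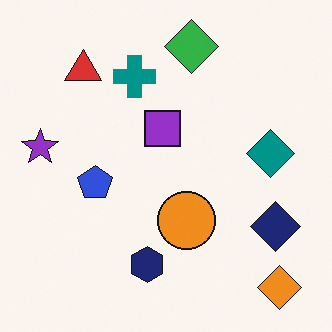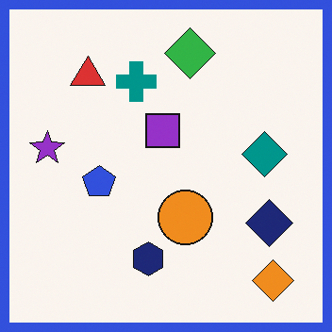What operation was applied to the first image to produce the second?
The transformation is: framed with a blue border.

A solid blue frame runs around the edge of the second image, with the content slightly shrunk inside it.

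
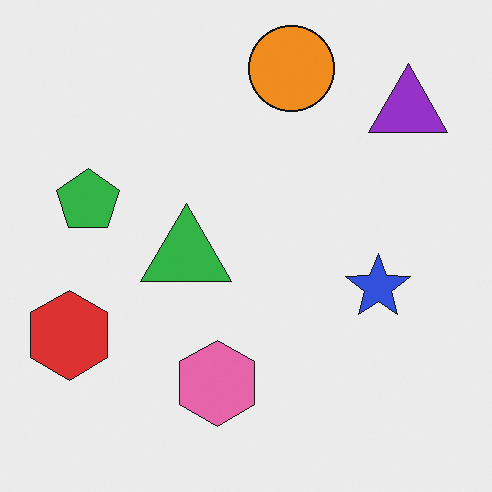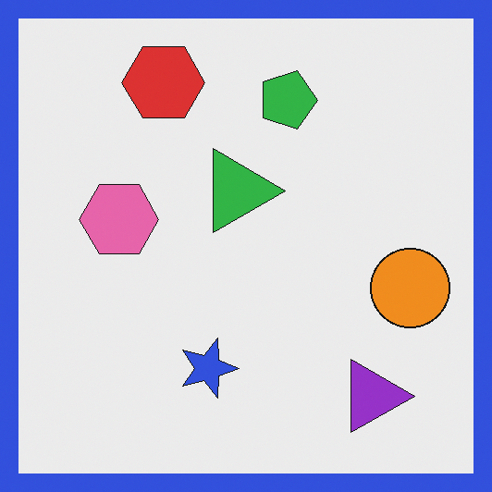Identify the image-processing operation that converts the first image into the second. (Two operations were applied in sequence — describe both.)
This is the original image rotated 90° clockwise, then framed with a blue border.

The purple triangle sits in the top-right of the first image and the bottom-right of the second — consistent with a whole-image 90° clockwise rotation. A solid blue frame runs around the edge of the second image, with the content slightly shrunk inside it.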